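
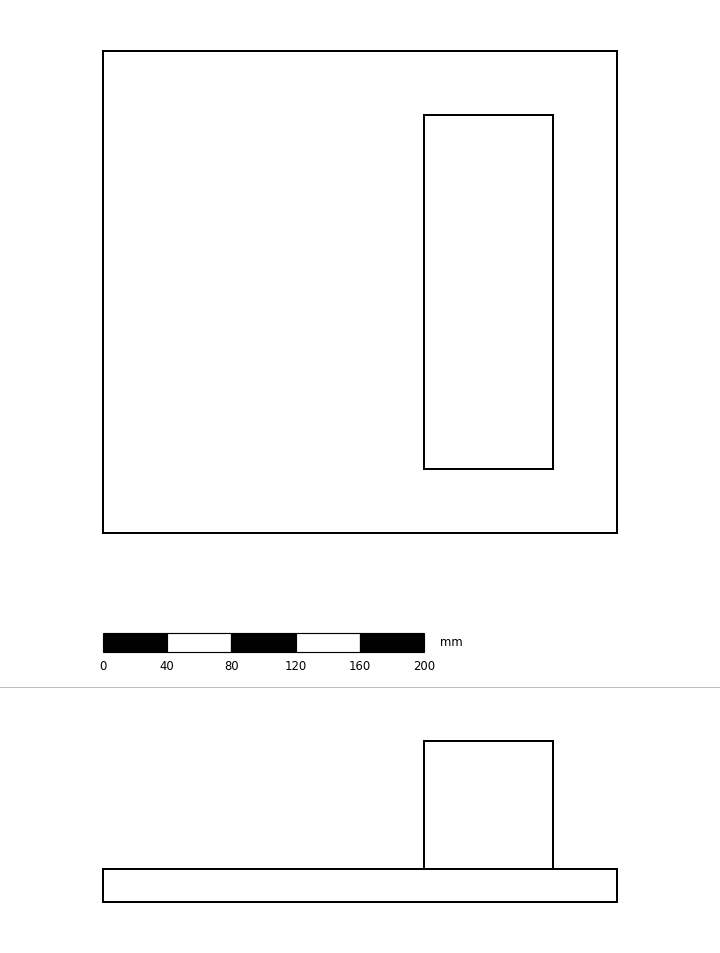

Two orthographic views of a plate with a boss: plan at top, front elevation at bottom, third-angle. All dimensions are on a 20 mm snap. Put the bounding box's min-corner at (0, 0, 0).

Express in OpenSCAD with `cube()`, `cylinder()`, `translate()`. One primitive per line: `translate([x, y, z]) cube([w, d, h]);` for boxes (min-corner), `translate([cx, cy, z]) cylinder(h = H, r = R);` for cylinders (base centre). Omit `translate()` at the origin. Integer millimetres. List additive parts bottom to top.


cube([320, 300, 20]);
translate([200, 40, 20]) cube([80, 220, 80]);


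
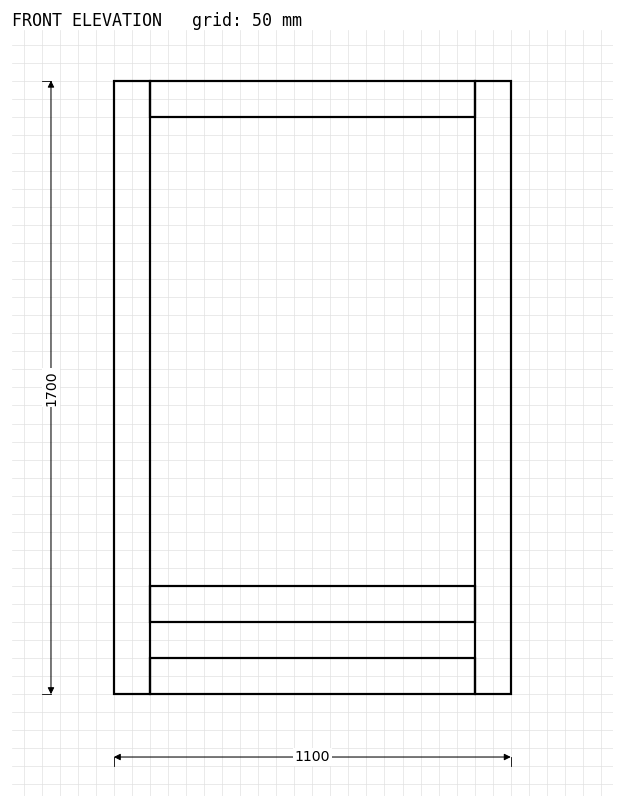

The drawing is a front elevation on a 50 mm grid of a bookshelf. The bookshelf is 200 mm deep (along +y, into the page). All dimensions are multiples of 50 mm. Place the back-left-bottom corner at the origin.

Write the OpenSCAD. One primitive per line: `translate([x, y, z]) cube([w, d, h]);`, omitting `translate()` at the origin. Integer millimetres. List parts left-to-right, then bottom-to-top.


cube([100, 200, 1700]);
translate([100, 0, 0]) cube([900, 200, 100]);
translate([100, 0, 200]) cube([900, 200, 100]);
translate([100, 0, 1600]) cube([900, 200, 100]);
translate([1000, 0, 0]) cube([100, 200, 1700]);


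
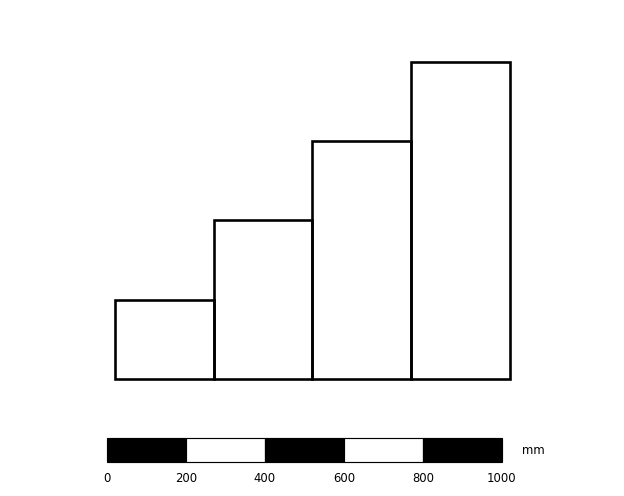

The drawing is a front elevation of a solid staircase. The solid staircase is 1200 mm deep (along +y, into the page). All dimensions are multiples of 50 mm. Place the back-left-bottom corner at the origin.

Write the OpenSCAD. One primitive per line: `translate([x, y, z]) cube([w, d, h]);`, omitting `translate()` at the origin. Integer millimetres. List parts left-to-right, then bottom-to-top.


cube([250, 1200, 200]);
translate([250, 0, 0]) cube([250, 1200, 400]);
translate([500, 0, 0]) cube([250, 1200, 600]);
translate([750, 0, 0]) cube([250, 1200, 800]);


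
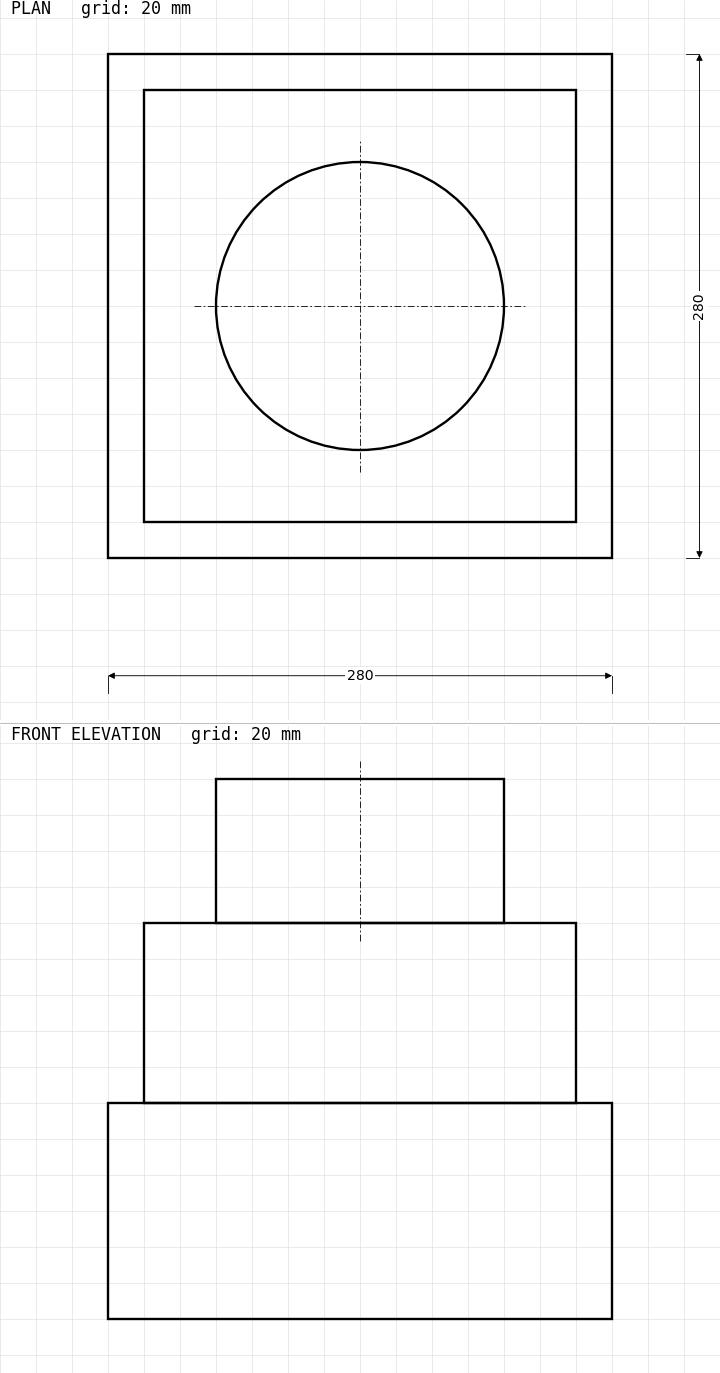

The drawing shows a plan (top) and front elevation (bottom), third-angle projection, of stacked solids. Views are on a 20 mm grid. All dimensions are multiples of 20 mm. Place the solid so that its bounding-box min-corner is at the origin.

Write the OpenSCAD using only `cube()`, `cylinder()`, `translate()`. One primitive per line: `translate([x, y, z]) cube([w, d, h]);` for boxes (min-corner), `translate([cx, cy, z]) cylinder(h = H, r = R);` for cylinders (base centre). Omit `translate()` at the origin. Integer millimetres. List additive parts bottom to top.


cube([280, 280, 120]);
translate([20, 20, 120]) cube([240, 240, 100]);
translate([140, 140, 220]) cylinder(h = 80, r = 80);


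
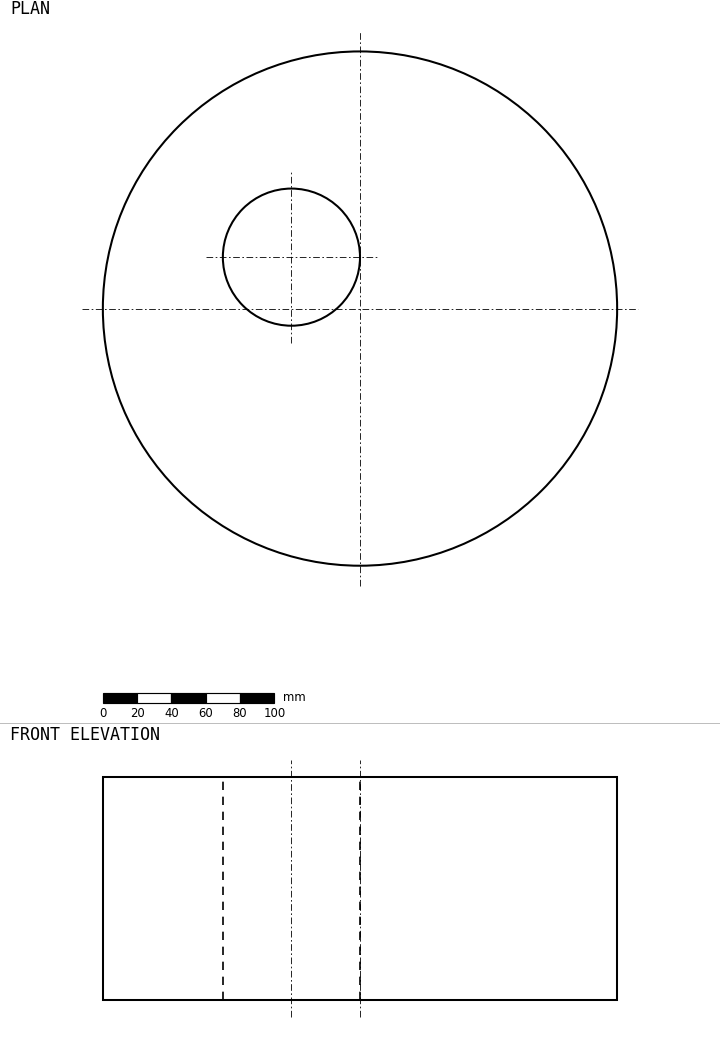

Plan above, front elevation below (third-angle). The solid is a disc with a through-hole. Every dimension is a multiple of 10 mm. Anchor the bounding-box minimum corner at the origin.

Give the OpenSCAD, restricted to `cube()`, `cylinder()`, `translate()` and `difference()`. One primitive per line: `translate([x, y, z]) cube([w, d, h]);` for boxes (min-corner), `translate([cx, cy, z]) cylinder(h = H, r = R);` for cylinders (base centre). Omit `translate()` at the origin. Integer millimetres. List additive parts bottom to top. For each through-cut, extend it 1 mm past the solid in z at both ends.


difference() {
  translate([150, 150, 0]) cylinder(h = 130, r = 150);
  translate([110, 180, -1]) cylinder(h = 132, r = 40);
}


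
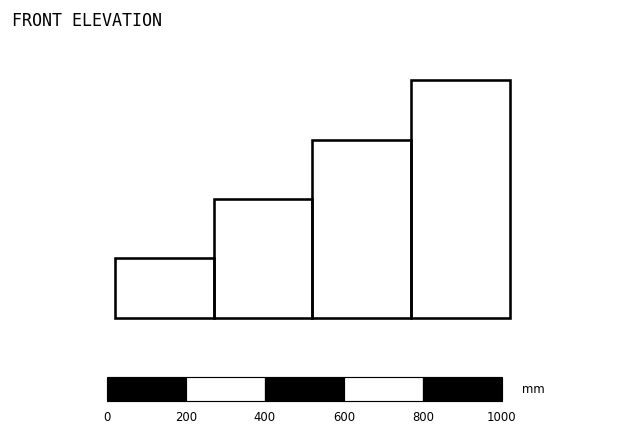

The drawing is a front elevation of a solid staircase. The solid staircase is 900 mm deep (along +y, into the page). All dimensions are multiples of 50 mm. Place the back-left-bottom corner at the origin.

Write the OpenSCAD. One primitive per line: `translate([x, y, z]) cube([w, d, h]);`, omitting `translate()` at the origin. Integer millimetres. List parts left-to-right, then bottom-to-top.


cube([250, 900, 150]);
translate([250, 0, 0]) cube([250, 900, 300]);
translate([500, 0, 0]) cube([250, 900, 450]);
translate([750, 0, 0]) cube([250, 900, 600]);


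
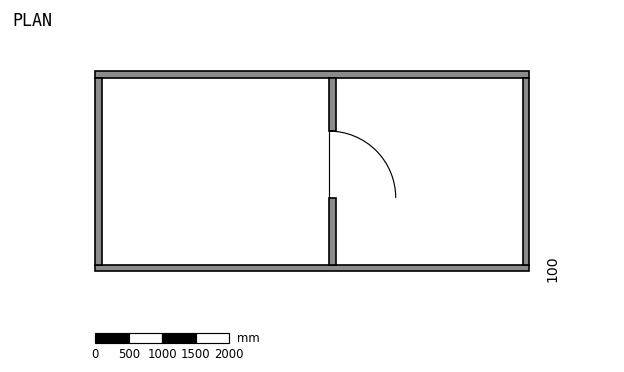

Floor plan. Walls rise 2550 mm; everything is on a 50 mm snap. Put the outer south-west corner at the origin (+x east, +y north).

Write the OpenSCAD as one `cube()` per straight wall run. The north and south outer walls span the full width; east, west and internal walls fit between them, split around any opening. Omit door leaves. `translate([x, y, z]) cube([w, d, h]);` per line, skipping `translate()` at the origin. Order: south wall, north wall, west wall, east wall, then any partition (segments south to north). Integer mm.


cube([6500, 100, 2550]);
translate([0, 2900, 0]) cube([6500, 100, 2550]);
translate([0, 100, 0]) cube([100, 2800, 2550]);
translate([6400, 100, 0]) cube([100, 2800, 2550]);
translate([3500, 100, 0]) cube([100, 1000, 2550]);
translate([3500, 2100, 0]) cube([100, 800, 2550]);


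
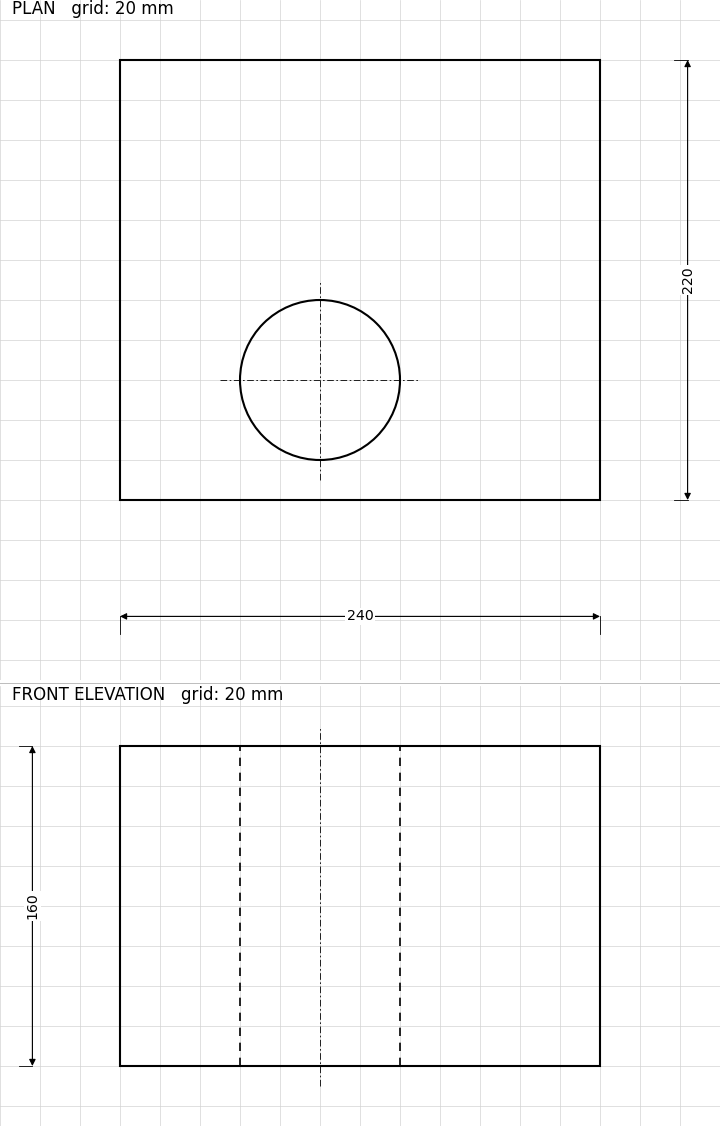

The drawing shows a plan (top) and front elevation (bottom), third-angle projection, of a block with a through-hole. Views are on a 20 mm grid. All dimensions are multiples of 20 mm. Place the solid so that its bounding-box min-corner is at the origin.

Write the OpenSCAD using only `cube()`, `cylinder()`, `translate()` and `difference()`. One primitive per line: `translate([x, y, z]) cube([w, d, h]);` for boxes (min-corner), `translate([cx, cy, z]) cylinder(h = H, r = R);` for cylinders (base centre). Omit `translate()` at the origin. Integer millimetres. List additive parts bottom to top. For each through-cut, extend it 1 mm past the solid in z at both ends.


difference() {
  cube([240, 220, 160]);
  translate([100, 60, -1]) cylinder(h = 162, r = 40);
}


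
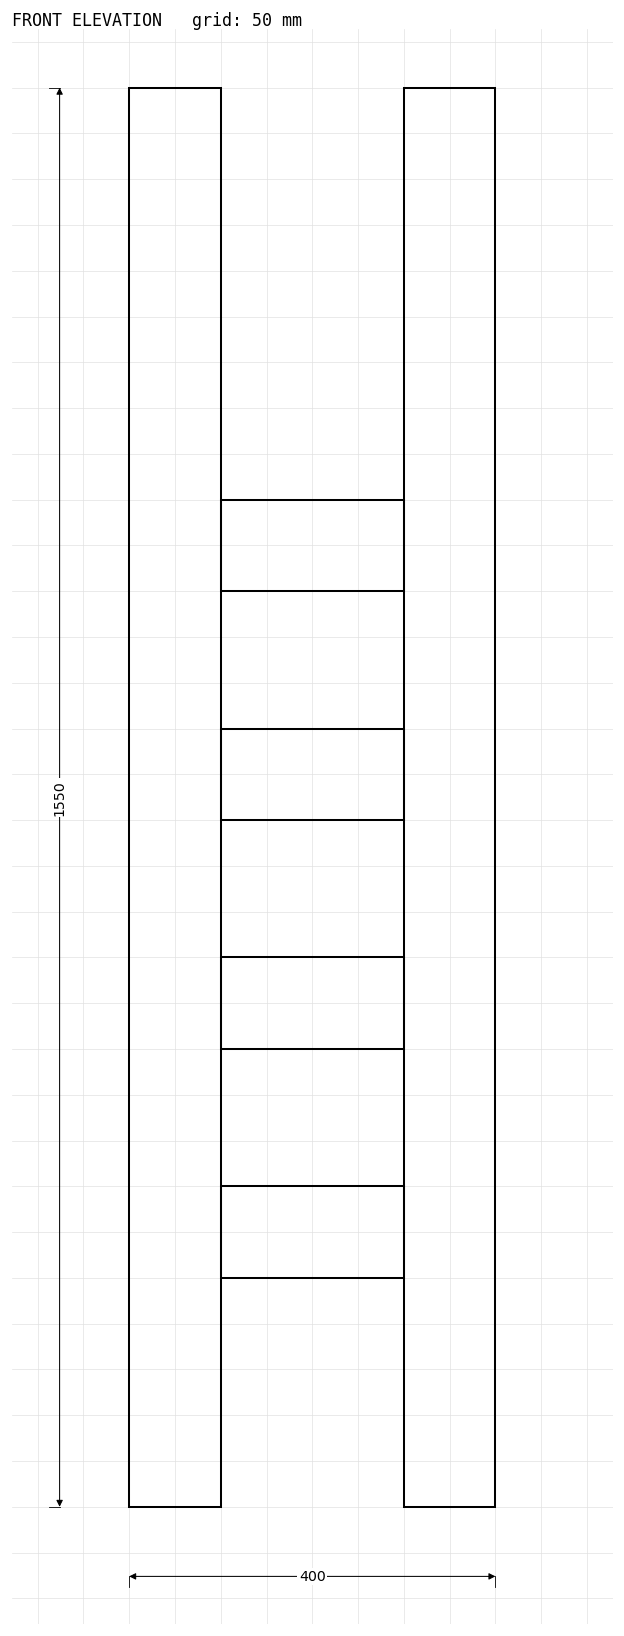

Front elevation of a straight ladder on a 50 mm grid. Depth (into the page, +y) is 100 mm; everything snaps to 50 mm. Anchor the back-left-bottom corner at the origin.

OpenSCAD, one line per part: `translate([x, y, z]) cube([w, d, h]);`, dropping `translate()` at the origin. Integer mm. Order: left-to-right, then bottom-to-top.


cube([100, 100, 1550]);
translate([100, 0, 250]) cube([200, 100, 100]);
translate([100, 0, 500]) cube([200, 100, 100]);
translate([100, 0, 750]) cube([200, 100, 100]);
translate([100, 0, 1000]) cube([200, 100, 100]);
translate([300, 0, 0]) cube([100, 100, 1550]);


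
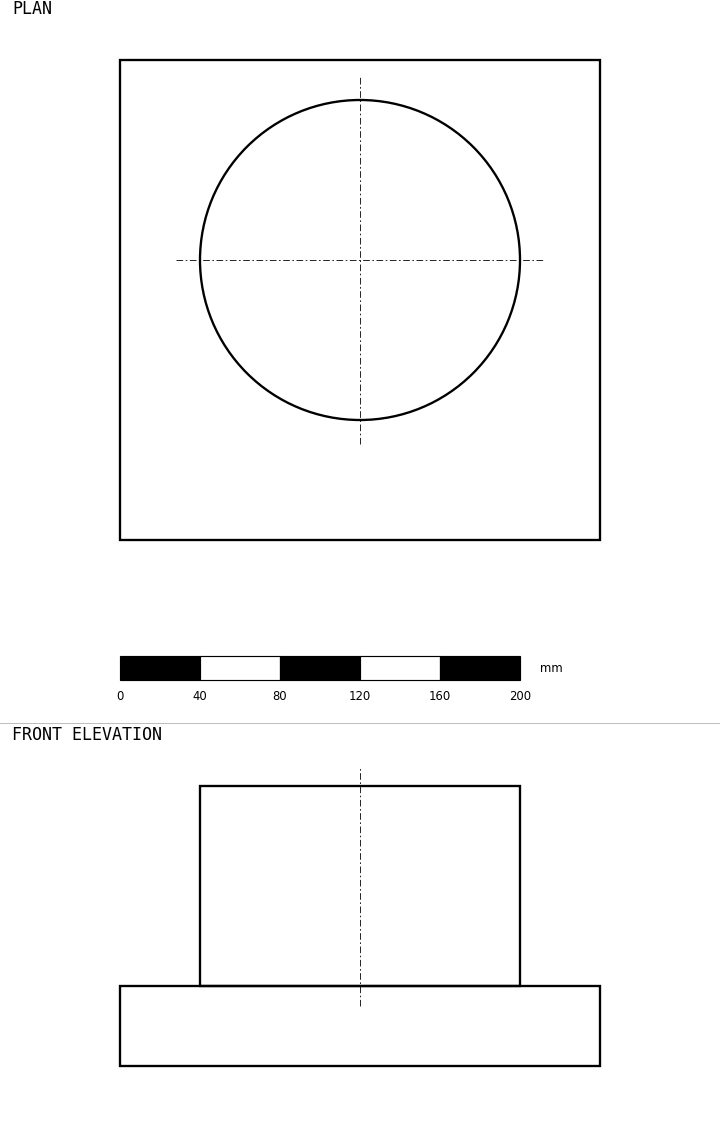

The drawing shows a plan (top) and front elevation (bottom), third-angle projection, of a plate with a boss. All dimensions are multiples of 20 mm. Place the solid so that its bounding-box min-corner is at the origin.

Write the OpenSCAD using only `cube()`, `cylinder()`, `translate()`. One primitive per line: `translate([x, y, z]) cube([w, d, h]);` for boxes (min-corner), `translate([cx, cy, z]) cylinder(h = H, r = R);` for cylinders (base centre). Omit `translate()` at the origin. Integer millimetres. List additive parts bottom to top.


cube([240, 240, 40]);
translate([120, 140, 40]) cylinder(h = 100, r = 80);


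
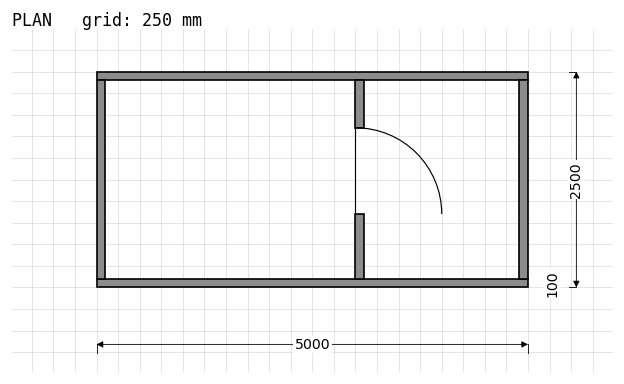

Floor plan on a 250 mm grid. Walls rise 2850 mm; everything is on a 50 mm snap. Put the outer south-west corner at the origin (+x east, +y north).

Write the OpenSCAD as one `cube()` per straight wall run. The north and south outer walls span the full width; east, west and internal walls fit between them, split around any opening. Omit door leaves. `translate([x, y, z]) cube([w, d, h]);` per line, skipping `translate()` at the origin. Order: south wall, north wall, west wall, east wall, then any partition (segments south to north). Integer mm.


cube([5000, 100, 2850]);
translate([0, 2400, 0]) cube([5000, 100, 2850]);
translate([0, 100, 0]) cube([100, 2300, 2850]);
translate([4900, 100, 0]) cube([100, 2300, 2850]);
translate([3000, 100, 0]) cube([100, 750, 2850]);
translate([3000, 1850, 0]) cube([100, 550, 2850]);


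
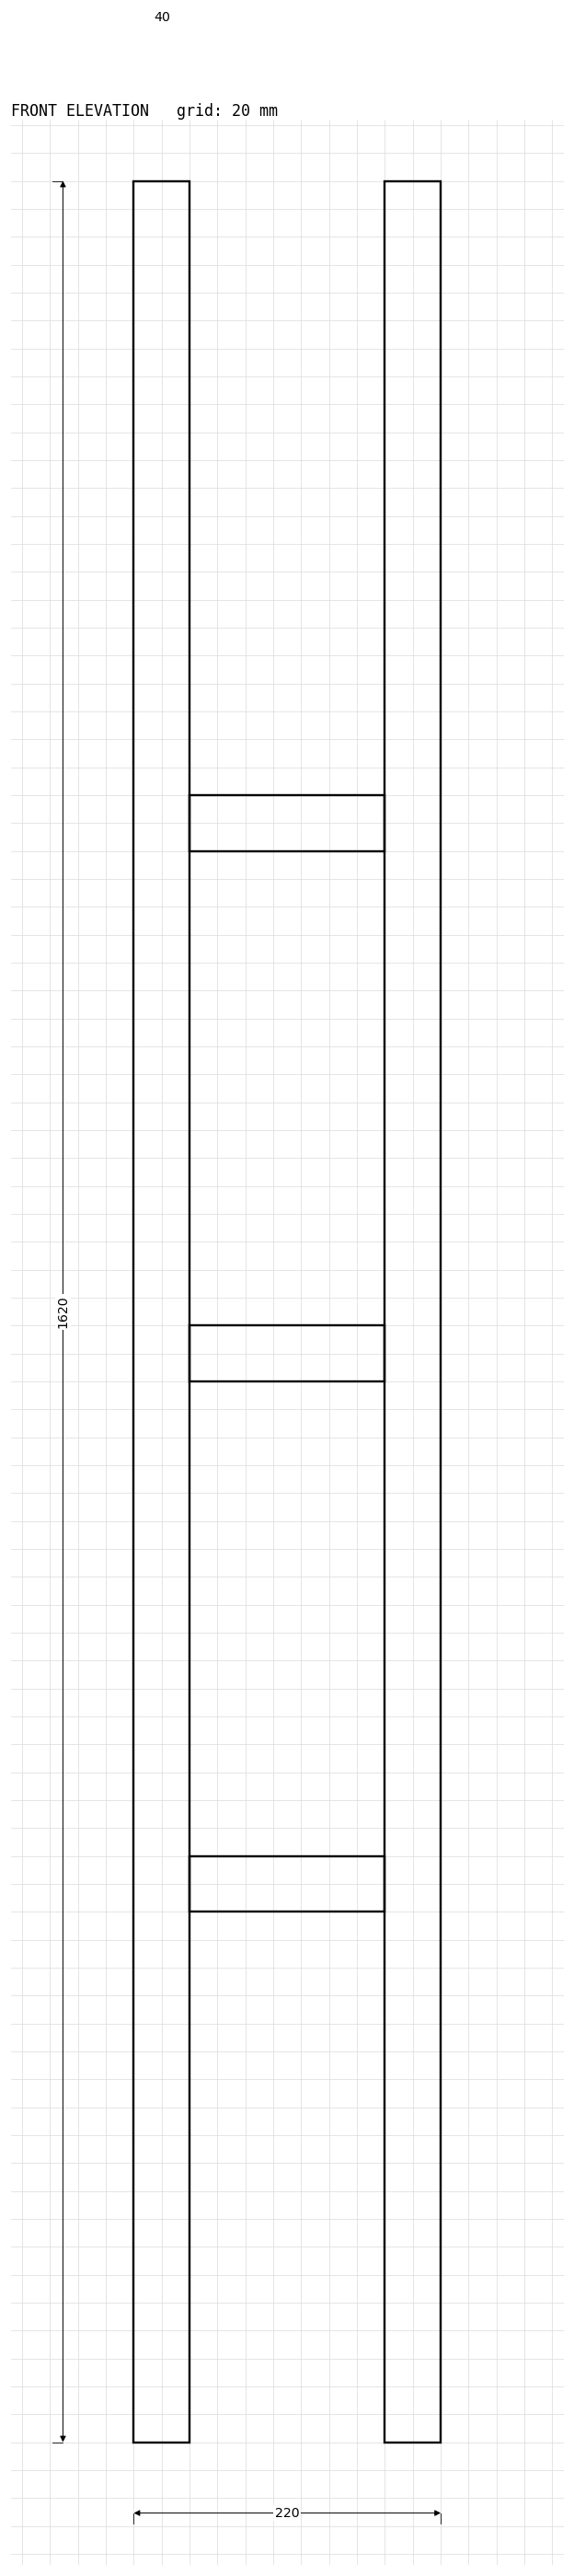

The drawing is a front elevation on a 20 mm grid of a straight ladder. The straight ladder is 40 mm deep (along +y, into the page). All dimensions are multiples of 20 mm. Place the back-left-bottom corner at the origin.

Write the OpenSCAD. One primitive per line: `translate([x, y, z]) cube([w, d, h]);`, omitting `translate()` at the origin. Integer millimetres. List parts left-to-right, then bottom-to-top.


cube([40, 40, 1620]);
translate([40, 0, 380]) cube([140, 40, 40]);
translate([40, 0, 760]) cube([140, 40, 40]);
translate([40, 0, 1140]) cube([140, 40, 40]);
translate([180, 0, 0]) cube([40, 40, 1620]);


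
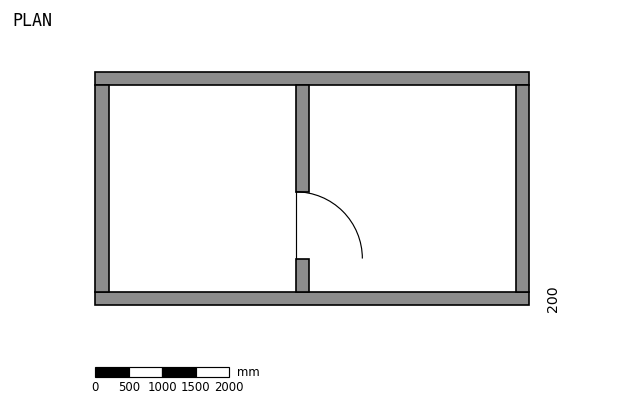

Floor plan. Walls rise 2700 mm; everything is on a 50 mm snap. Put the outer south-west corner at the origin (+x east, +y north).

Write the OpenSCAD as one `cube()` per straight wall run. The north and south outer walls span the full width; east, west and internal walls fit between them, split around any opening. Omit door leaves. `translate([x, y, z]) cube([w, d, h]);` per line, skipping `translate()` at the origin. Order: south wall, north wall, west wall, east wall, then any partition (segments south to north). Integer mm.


cube([6500, 200, 2700]);
translate([0, 3300, 0]) cube([6500, 200, 2700]);
translate([0, 200, 0]) cube([200, 3100, 2700]);
translate([6300, 200, 0]) cube([200, 3100, 2700]);
translate([3000, 200, 0]) cube([200, 500, 2700]);
translate([3000, 1700, 0]) cube([200, 1600, 2700]);


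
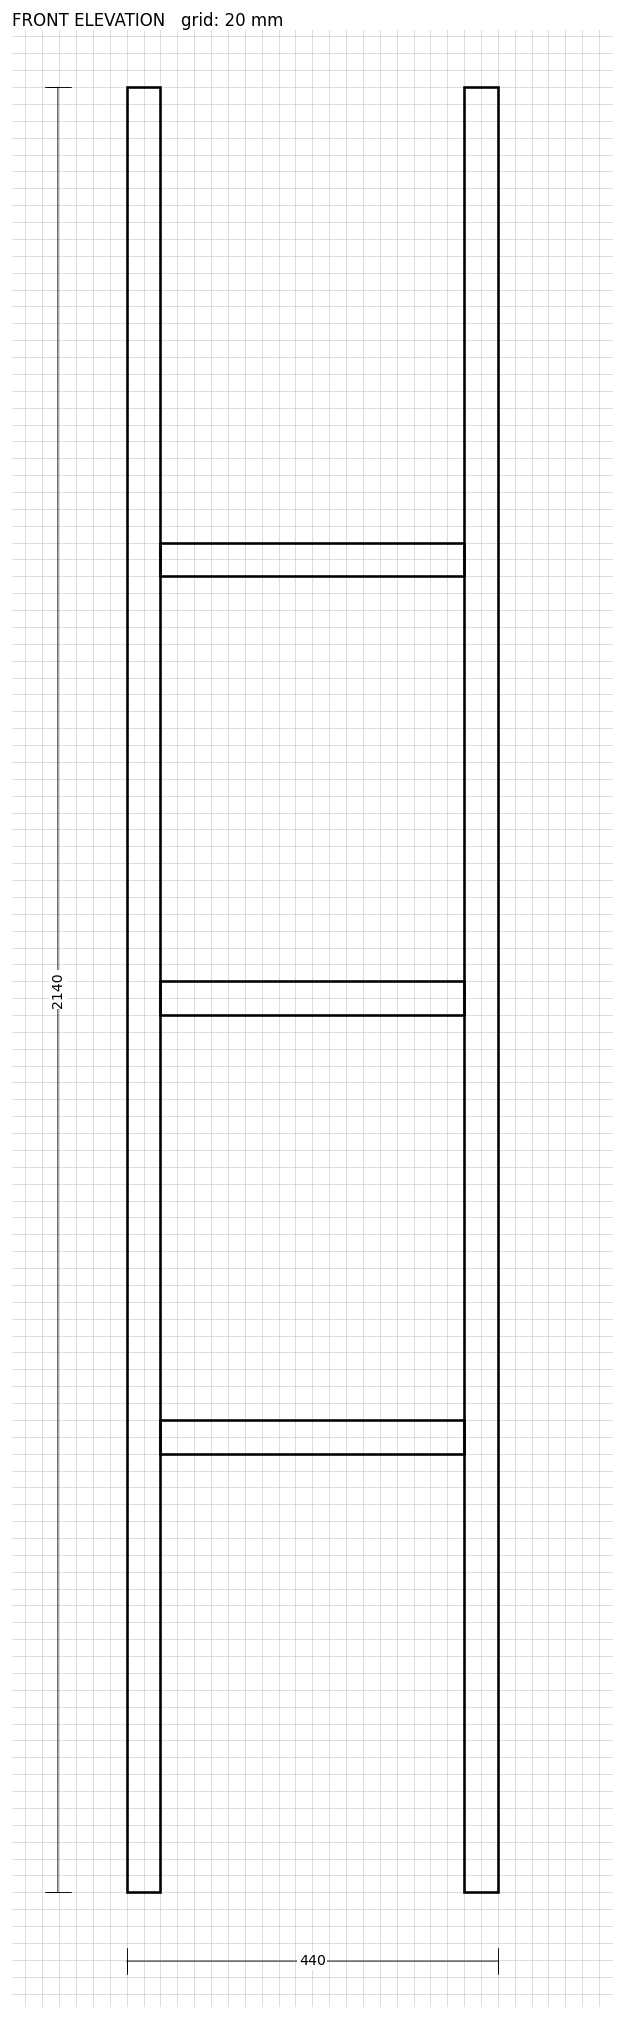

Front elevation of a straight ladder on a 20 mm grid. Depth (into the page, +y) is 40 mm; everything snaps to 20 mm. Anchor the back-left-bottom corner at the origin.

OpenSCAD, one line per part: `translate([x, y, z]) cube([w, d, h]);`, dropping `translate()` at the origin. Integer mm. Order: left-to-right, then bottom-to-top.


cube([40, 40, 2140]);
translate([40, 0, 520]) cube([360, 40, 40]);
translate([40, 0, 1040]) cube([360, 40, 40]);
translate([40, 0, 1560]) cube([360, 40, 40]);
translate([400, 0, 0]) cube([40, 40, 2140]);


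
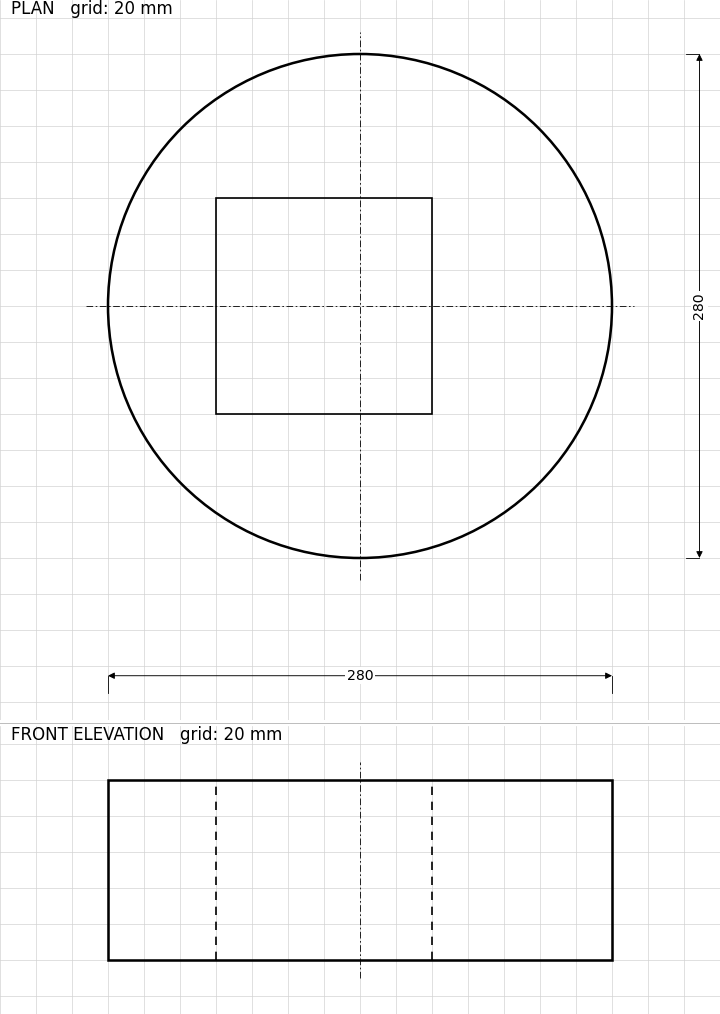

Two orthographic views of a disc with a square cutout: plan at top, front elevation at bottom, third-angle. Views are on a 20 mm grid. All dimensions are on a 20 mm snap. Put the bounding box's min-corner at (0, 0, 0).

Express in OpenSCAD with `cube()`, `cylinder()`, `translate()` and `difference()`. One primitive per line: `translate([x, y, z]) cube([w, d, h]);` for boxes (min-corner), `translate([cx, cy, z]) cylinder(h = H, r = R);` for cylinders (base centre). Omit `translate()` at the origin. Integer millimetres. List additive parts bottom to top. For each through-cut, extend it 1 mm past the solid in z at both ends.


difference() {
  translate([140, 140, 0]) cylinder(h = 100, r = 140);
  translate([60, 80, -1]) cube([120, 120, 102]);
}


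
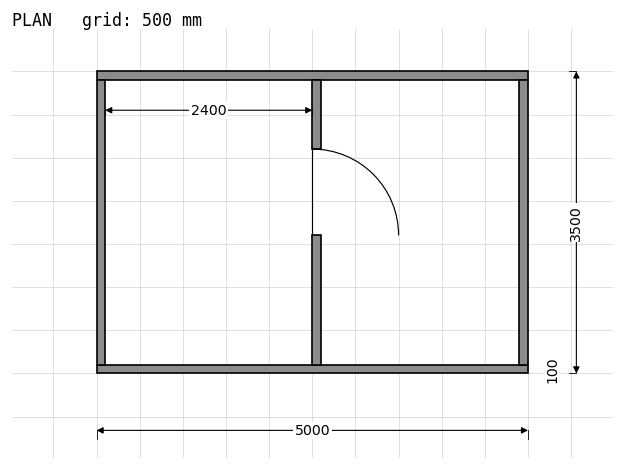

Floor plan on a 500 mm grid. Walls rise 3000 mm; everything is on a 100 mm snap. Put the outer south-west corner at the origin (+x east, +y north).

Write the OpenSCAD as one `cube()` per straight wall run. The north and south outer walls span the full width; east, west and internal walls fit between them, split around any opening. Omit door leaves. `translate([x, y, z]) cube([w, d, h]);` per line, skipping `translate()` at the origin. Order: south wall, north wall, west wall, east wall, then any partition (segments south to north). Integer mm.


cube([5000, 100, 3000]);
translate([0, 3400, 0]) cube([5000, 100, 3000]);
translate([0, 100, 0]) cube([100, 3300, 3000]);
translate([4900, 100, 0]) cube([100, 3300, 3000]);
translate([2500, 100, 0]) cube([100, 1500, 3000]);
translate([2500, 2600, 0]) cube([100, 800, 3000]);


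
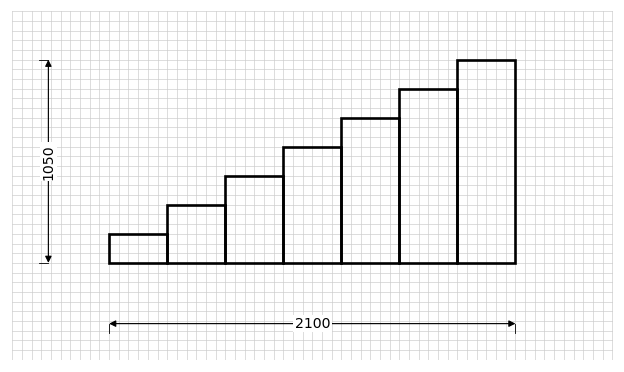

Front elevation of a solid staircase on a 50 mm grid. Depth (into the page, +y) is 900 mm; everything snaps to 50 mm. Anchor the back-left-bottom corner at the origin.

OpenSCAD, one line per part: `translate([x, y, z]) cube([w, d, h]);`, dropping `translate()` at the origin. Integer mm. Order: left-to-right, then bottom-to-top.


cube([300, 900, 150]);
translate([300, 0, 0]) cube([300, 900, 300]);
translate([600, 0, 0]) cube([300, 900, 450]);
translate([900, 0, 0]) cube([300, 900, 600]);
translate([1200, 0, 0]) cube([300, 900, 750]);
translate([1500, 0, 0]) cube([300, 900, 900]);
translate([1800, 0, 0]) cube([300, 900, 1050]);


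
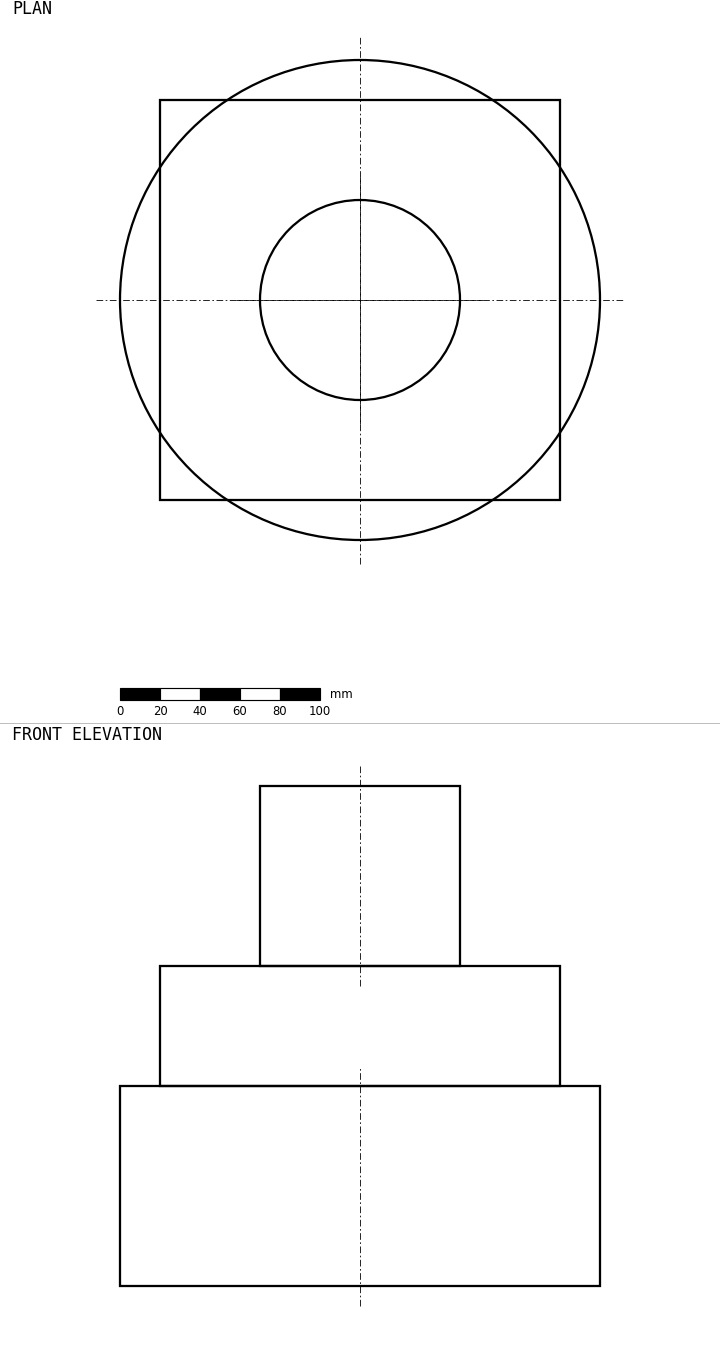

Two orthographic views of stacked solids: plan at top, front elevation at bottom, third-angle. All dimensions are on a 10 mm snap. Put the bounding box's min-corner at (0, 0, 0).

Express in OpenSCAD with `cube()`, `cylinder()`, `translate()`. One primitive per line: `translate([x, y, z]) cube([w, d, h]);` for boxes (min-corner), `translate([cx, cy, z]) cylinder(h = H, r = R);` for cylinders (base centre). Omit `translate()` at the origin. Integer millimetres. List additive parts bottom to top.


translate([120, 120, 0]) cylinder(h = 100, r = 120);
translate([20, 20, 100]) cube([200, 200, 60]);
translate([120, 120, 160]) cylinder(h = 90, r = 50);


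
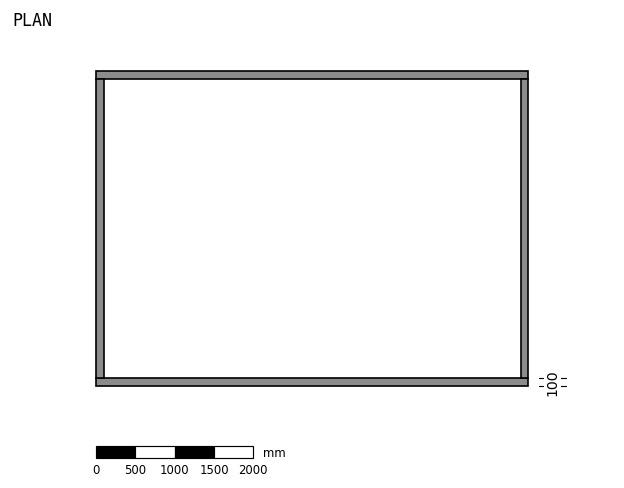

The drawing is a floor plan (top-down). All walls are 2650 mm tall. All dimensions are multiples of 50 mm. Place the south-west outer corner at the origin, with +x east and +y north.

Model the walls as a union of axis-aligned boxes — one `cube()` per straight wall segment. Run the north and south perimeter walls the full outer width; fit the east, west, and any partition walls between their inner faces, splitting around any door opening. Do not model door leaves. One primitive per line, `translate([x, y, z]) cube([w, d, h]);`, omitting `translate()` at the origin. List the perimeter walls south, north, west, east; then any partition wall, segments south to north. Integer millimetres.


cube([5500, 100, 2650]);
translate([0, 3900, 0]) cube([5500, 100, 2650]);
translate([0, 100, 0]) cube([100, 3800, 2650]);
translate([5400, 100, 0]) cube([100, 3800, 2650]);


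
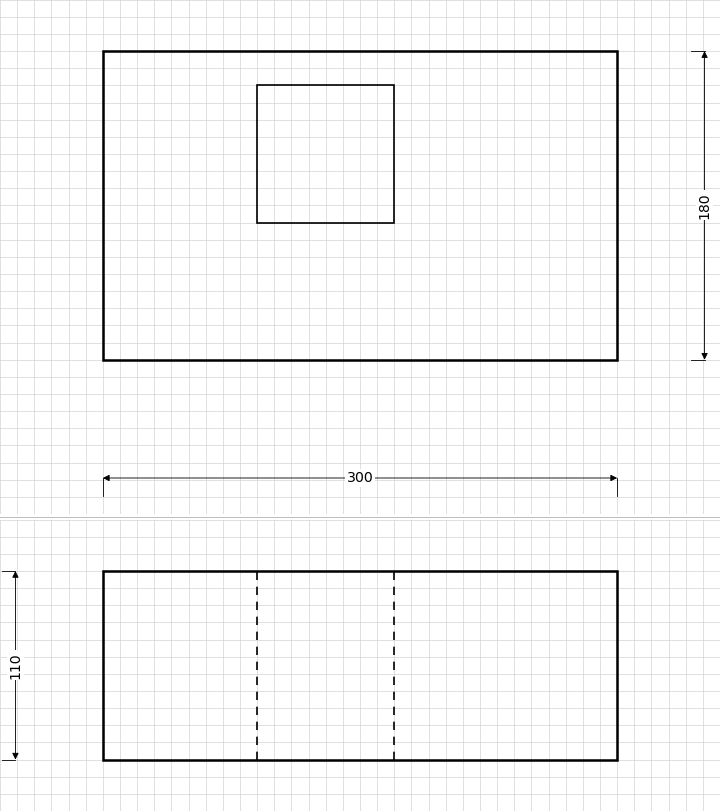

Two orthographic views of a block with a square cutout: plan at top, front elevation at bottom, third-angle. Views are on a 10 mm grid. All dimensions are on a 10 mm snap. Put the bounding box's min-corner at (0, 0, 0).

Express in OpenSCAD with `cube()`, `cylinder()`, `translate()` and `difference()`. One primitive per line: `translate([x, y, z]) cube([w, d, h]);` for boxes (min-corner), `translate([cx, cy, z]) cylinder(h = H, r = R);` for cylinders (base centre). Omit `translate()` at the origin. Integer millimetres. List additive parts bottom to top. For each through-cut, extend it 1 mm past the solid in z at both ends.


difference() {
  cube([300, 180, 110]);
  translate([90, 80, -1]) cube([80, 80, 112]);
}


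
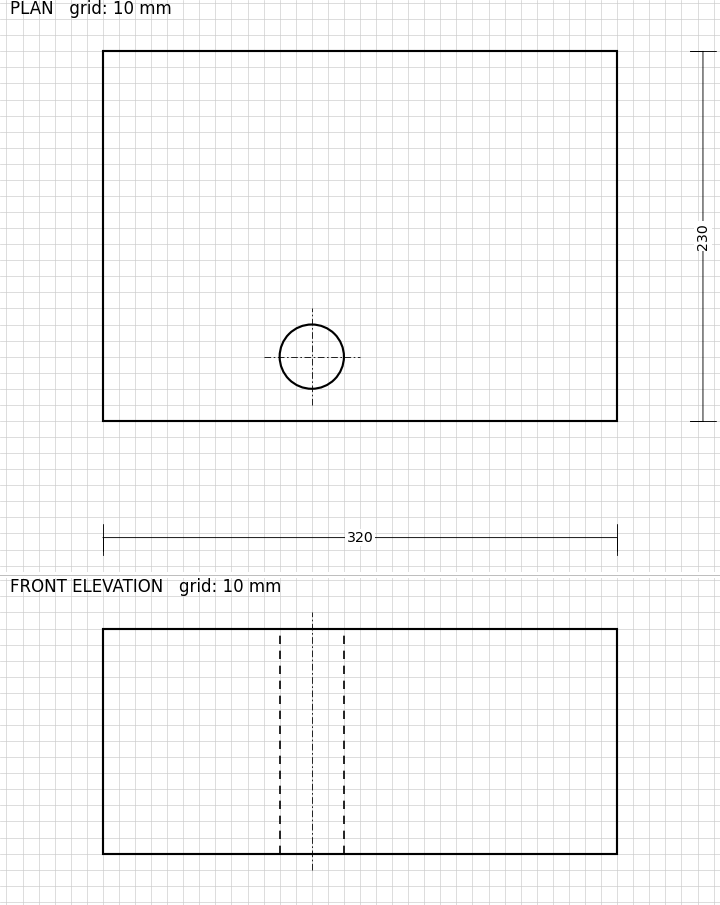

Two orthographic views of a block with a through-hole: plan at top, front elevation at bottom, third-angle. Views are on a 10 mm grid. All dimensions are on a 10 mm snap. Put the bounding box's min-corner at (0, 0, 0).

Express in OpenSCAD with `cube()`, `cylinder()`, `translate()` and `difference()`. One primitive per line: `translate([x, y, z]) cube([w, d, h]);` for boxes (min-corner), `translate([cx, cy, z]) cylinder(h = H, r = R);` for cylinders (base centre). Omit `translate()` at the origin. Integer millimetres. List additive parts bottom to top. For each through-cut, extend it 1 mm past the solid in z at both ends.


difference() {
  cube([320, 230, 140]);
  translate([130, 40, -1]) cylinder(h = 142, r = 20);
}


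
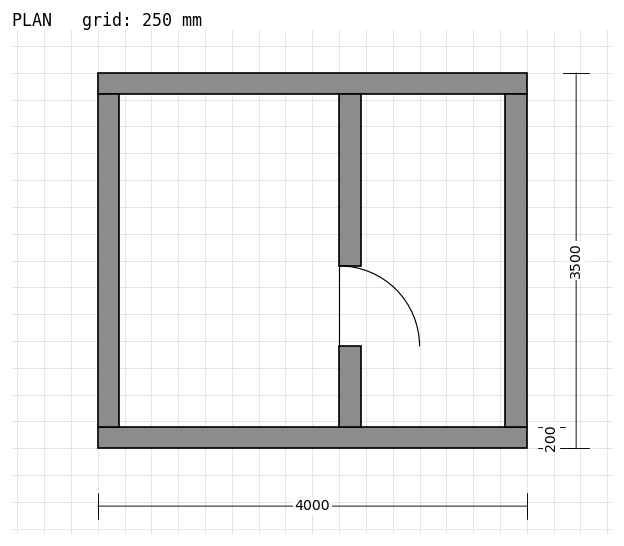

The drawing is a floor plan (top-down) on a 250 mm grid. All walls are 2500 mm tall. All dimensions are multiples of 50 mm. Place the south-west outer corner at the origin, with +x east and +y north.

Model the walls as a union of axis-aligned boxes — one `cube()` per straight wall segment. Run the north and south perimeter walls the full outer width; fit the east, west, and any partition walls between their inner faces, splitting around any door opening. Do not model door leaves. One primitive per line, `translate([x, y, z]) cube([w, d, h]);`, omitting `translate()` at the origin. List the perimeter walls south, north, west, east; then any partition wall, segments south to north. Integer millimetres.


cube([4000, 200, 2500]);
translate([0, 3300, 0]) cube([4000, 200, 2500]);
translate([0, 200, 0]) cube([200, 3100, 2500]);
translate([3800, 200, 0]) cube([200, 3100, 2500]);
translate([2250, 200, 0]) cube([200, 750, 2500]);
translate([2250, 1700, 0]) cube([200, 1600, 2500]);


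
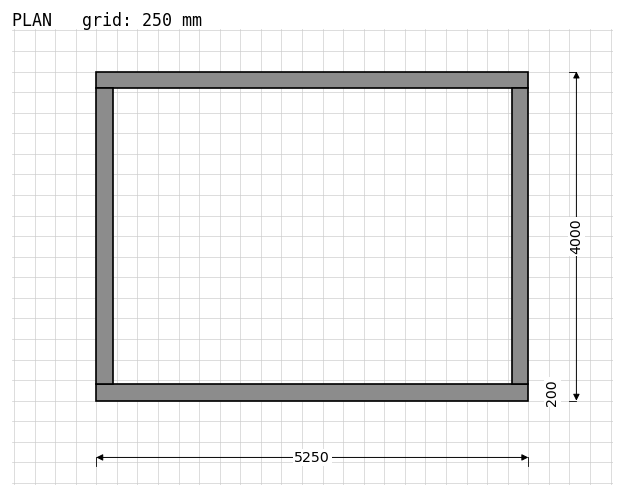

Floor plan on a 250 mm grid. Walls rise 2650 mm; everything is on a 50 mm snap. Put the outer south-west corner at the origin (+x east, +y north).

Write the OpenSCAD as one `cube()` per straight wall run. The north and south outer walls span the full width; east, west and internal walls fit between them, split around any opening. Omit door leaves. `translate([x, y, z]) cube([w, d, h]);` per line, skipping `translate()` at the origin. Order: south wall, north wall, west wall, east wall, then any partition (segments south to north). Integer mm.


cube([5250, 200, 2650]);
translate([0, 3800, 0]) cube([5250, 200, 2650]);
translate([0, 200, 0]) cube([200, 3600, 2650]);
translate([5050, 200, 0]) cube([200, 3600, 2650]);


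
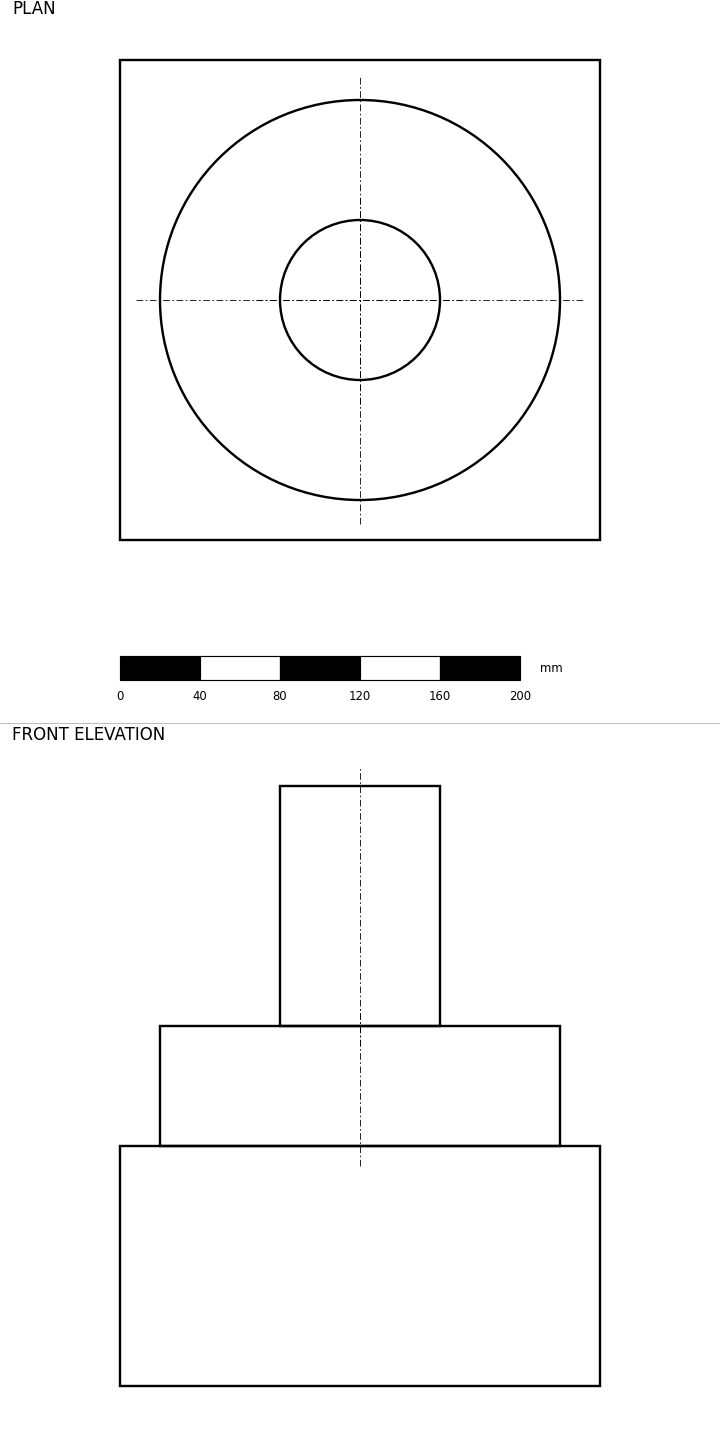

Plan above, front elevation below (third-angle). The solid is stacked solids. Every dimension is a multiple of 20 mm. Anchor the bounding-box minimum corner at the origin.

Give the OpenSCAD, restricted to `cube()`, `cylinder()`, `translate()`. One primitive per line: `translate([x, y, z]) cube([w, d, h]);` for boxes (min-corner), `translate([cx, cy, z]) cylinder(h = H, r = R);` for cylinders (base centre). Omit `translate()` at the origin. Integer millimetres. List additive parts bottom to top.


cube([240, 240, 120]);
translate([120, 120, 120]) cylinder(h = 60, r = 100);
translate([120, 120, 180]) cylinder(h = 120, r = 40);


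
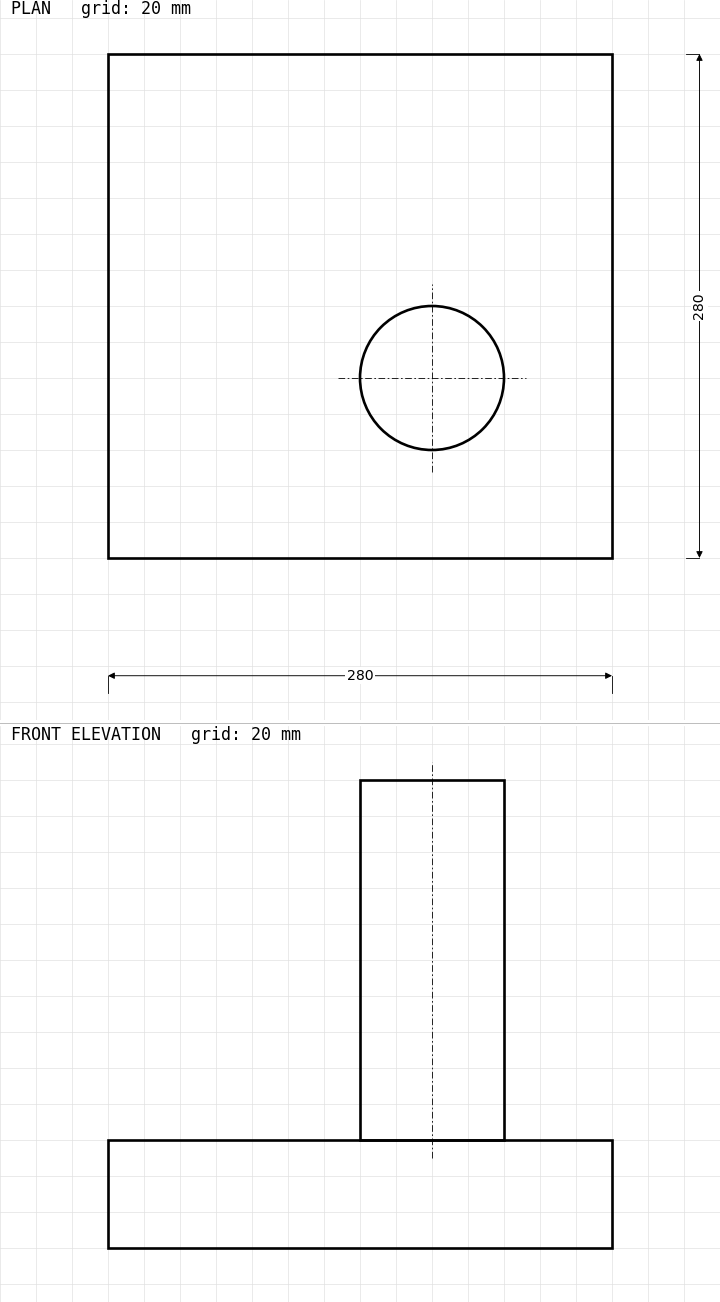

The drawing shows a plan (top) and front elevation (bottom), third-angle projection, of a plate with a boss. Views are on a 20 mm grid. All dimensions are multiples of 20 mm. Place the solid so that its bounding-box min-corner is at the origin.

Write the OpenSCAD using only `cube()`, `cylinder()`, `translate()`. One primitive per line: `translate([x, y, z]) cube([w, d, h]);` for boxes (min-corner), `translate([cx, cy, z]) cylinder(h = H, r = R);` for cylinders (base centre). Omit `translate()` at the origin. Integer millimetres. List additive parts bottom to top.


cube([280, 280, 60]);
translate([180, 100, 60]) cylinder(h = 200, r = 40);


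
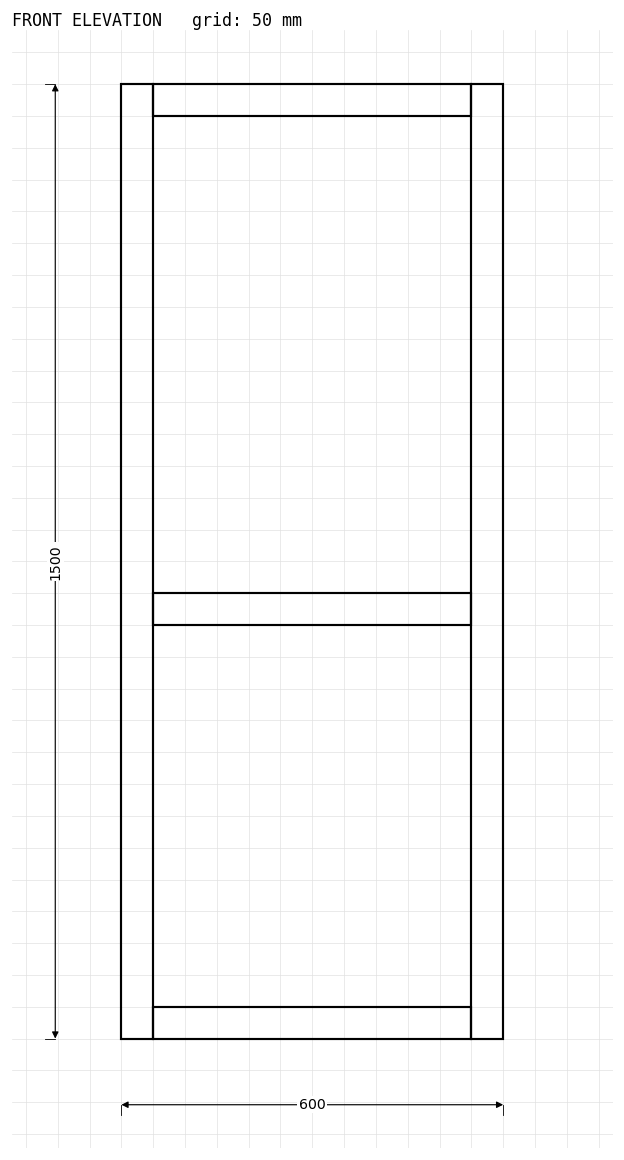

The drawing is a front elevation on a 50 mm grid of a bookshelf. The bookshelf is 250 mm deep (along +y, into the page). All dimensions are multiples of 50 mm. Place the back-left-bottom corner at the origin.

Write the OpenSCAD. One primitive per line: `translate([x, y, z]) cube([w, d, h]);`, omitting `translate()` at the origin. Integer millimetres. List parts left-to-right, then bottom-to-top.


cube([50, 250, 1500]);
translate([50, 0, 0]) cube([500, 250, 50]);
translate([50, 0, 650]) cube([500, 250, 50]);
translate([50, 0, 1450]) cube([500, 250, 50]);
translate([550, 0, 0]) cube([50, 250, 1500]);


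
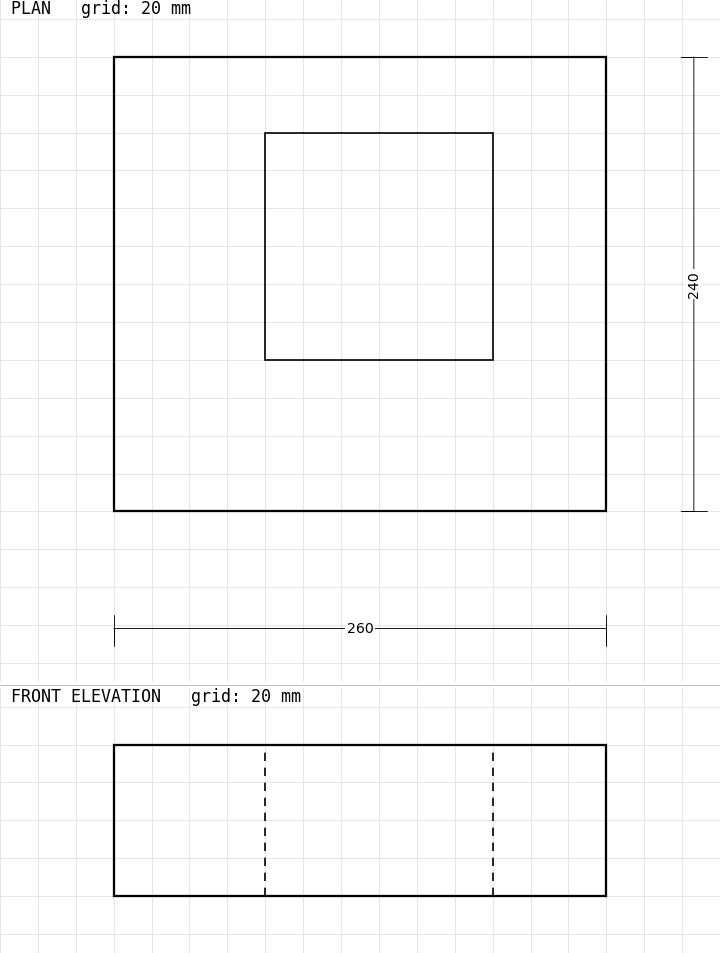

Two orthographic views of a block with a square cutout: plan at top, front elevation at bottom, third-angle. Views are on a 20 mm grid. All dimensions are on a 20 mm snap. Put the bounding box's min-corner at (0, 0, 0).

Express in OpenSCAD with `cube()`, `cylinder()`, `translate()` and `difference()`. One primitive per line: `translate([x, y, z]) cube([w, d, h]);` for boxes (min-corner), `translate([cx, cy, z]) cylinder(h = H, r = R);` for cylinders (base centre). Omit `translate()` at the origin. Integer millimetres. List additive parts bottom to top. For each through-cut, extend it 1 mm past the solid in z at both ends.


difference() {
  cube([260, 240, 80]);
  translate([80, 80, -1]) cube([120, 120, 82]);
}


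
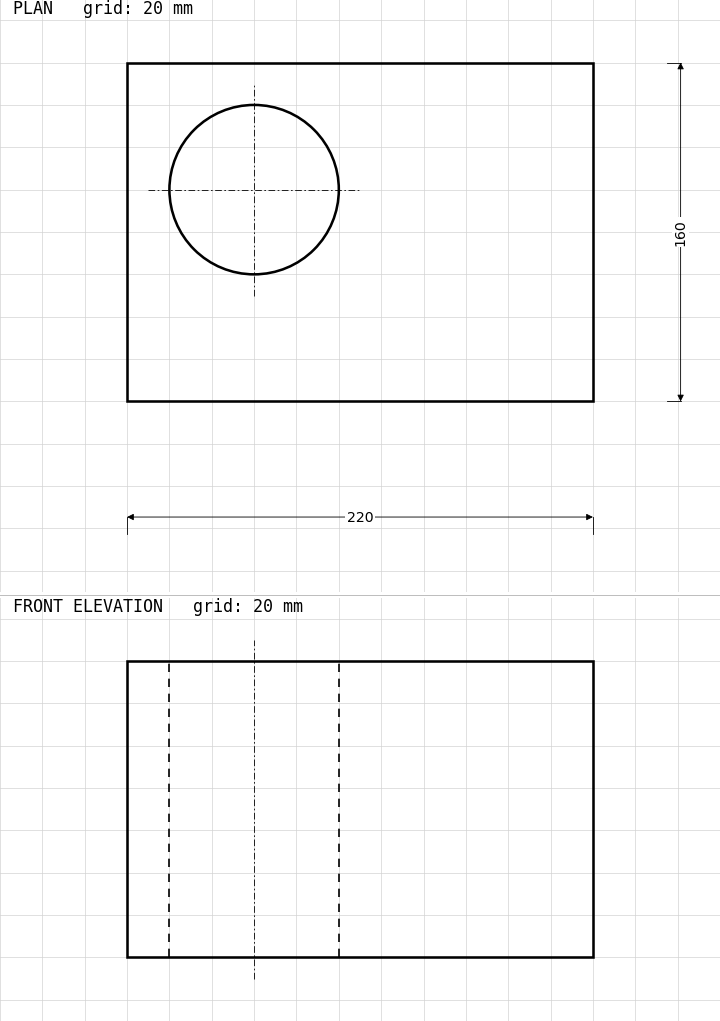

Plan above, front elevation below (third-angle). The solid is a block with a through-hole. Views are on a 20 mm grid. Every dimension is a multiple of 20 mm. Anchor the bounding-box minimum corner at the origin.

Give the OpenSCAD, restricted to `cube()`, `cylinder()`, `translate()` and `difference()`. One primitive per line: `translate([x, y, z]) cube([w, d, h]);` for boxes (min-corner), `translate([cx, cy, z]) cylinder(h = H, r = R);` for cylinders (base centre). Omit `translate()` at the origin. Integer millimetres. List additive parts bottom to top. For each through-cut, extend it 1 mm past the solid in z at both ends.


difference() {
  cube([220, 160, 140]);
  translate([60, 100, -1]) cylinder(h = 142, r = 40);
}


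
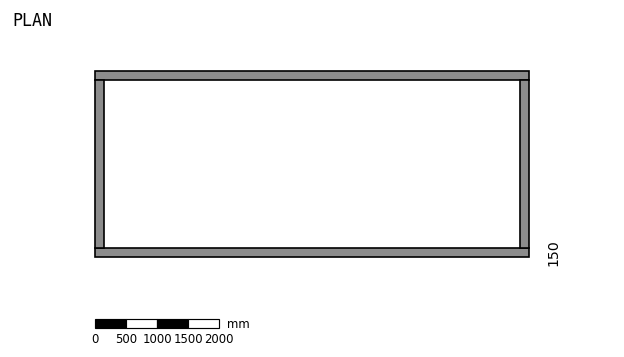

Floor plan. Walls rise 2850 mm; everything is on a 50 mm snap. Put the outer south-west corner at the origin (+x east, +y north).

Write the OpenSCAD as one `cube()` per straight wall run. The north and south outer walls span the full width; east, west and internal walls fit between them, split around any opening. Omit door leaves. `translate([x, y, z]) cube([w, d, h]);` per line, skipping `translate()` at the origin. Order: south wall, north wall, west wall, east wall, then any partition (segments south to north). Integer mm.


cube([7000, 150, 2850]);
translate([0, 2850, 0]) cube([7000, 150, 2850]);
translate([0, 150, 0]) cube([150, 2700, 2850]);
translate([6850, 150, 0]) cube([150, 2700, 2850]);


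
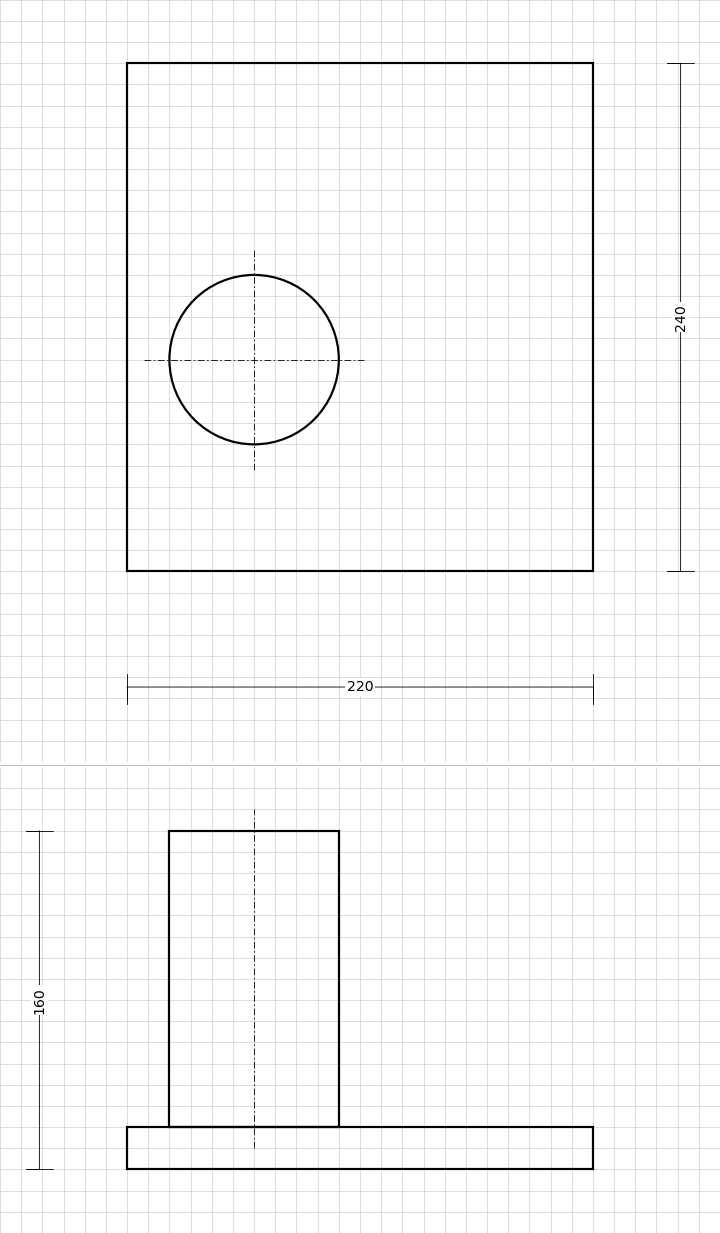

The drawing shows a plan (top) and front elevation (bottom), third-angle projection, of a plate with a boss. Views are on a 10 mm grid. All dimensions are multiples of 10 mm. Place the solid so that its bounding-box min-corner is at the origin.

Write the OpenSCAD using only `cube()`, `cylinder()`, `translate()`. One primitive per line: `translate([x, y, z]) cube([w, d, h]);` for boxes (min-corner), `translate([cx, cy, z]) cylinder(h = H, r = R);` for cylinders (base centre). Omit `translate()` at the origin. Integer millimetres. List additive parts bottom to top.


cube([220, 240, 20]);
translate([60, 100, 20]) cylinder(h = 140, r = 40);


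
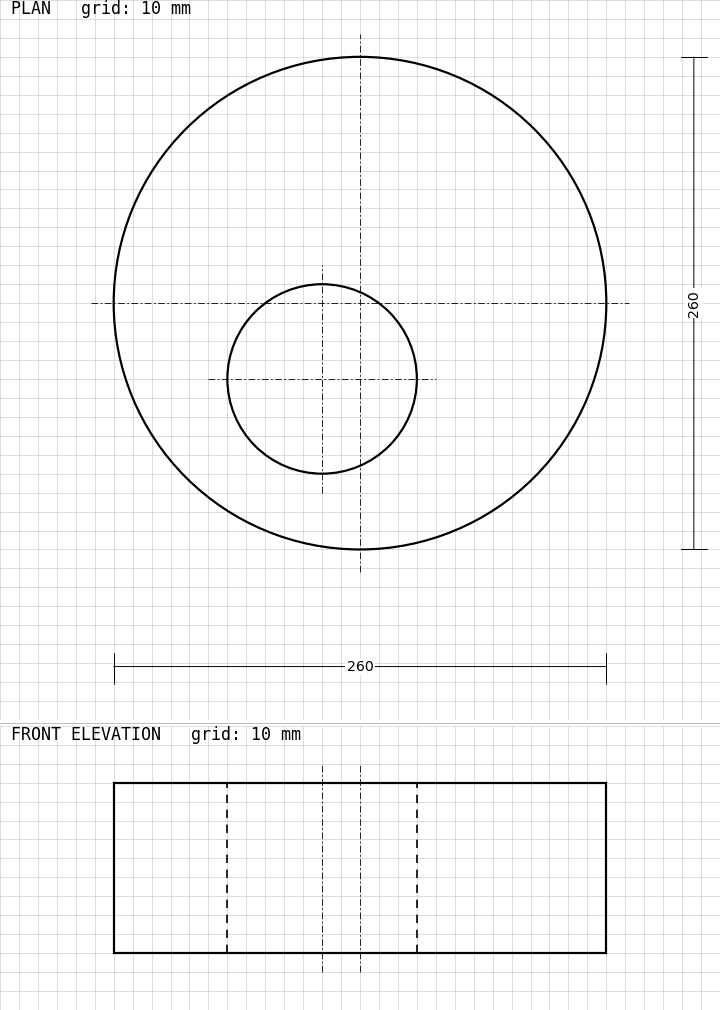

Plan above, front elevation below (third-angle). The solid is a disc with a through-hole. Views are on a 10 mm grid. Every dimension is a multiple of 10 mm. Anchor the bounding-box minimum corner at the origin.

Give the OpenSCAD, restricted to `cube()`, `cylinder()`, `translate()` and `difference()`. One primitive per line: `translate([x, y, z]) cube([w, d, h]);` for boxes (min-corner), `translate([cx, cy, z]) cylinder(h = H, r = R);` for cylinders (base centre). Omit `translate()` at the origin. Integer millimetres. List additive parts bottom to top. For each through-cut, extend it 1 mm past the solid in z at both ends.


difference() {
  translate([130, 130, 0]) cylinder(h = 90, r = 130);
  translate([110, 90, -1]) cylinder(h = 92, r = 50);
}


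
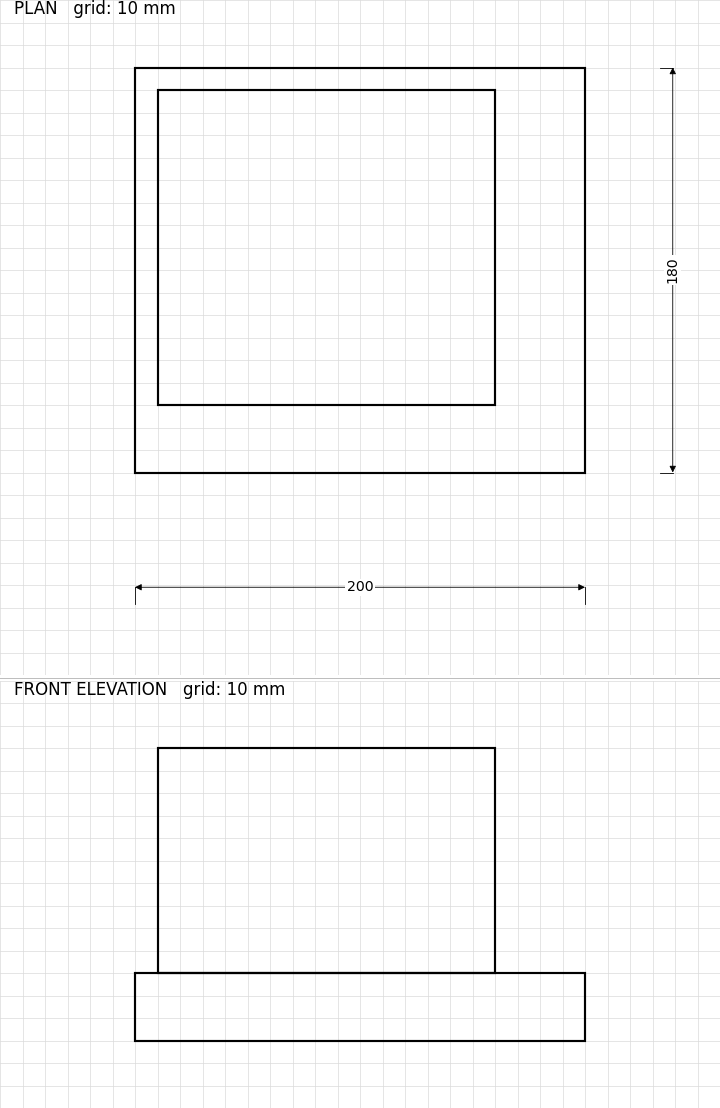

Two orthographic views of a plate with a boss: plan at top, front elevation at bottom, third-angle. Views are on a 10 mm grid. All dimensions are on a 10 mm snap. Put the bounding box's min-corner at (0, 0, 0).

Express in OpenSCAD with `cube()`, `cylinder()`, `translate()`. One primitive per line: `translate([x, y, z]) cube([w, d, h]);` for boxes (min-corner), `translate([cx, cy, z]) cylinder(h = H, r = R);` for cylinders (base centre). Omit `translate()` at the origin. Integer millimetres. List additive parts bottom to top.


cube([200, 180, 30]);
translate([10, 30, 30]) cube([150, 140, 100]);


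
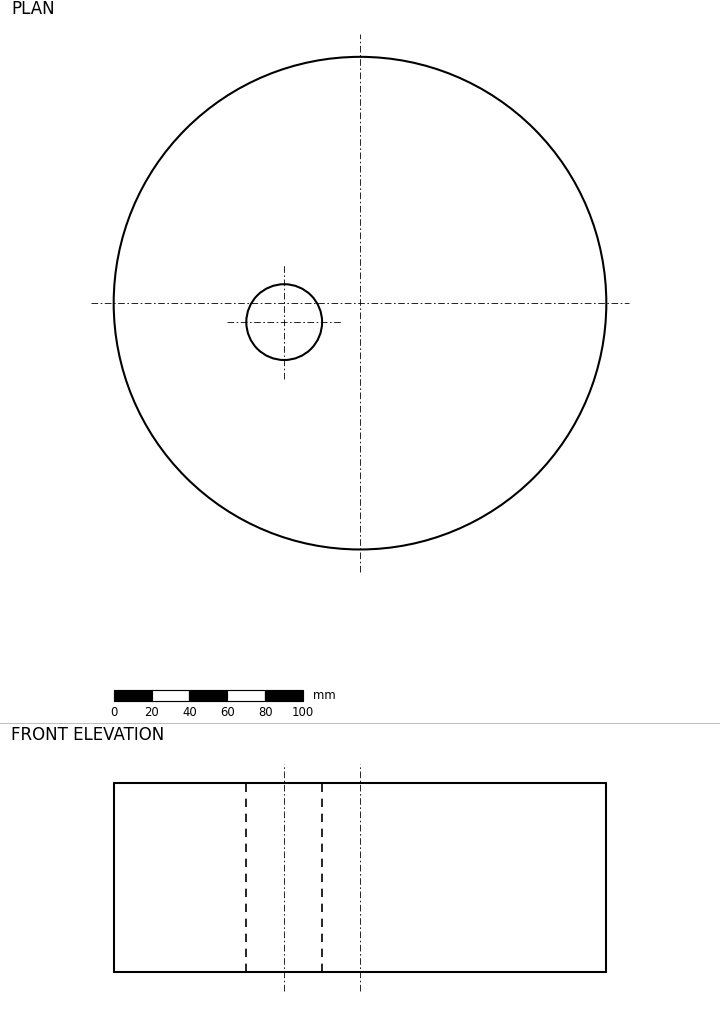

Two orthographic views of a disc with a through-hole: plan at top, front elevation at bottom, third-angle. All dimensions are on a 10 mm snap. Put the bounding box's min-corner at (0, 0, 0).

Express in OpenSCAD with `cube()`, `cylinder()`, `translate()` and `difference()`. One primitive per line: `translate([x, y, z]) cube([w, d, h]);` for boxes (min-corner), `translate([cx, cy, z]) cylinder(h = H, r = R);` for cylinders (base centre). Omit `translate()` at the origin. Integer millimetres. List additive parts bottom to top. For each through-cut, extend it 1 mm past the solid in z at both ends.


difference() {
  translate([130, 130, 0]) cylinder(h = 100, r = 130);
  translate([90, 120, -1]) cylinder(h = 102, r = 20);
}


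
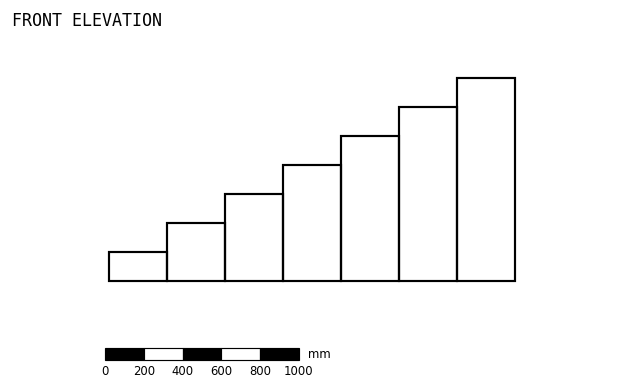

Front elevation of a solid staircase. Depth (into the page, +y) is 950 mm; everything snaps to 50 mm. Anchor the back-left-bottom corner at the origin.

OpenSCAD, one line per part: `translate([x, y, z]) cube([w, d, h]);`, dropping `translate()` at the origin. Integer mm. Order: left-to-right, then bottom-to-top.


cube([300, 950, 150]);
translate([300, 0, 0]) cube([300, 950, 300]);
translate([600, 0, 0]) cube([300, 950, 450]);
translate([900, 0, 0]) cube([300, 950, 600]);
translate([1200, 0, 0]) cube([300, 950, 750]);
translate([1500, 0, 0]) cube([300, 950, 900]);
translate([1800, 0, 0]) cube([300, 950, 1050]);


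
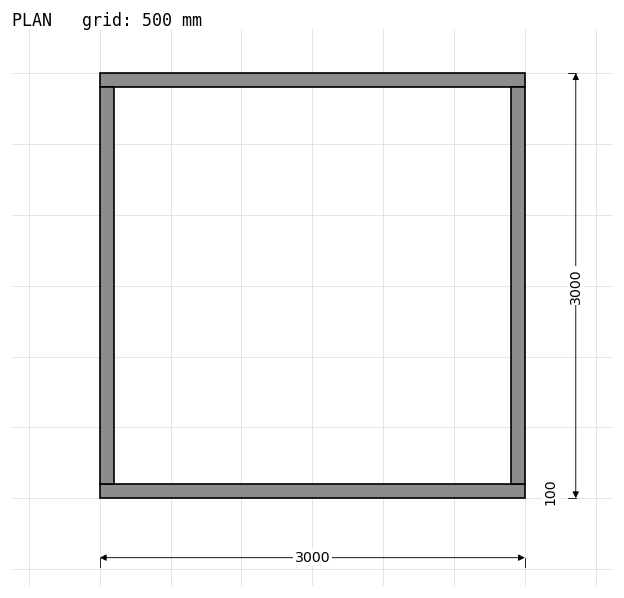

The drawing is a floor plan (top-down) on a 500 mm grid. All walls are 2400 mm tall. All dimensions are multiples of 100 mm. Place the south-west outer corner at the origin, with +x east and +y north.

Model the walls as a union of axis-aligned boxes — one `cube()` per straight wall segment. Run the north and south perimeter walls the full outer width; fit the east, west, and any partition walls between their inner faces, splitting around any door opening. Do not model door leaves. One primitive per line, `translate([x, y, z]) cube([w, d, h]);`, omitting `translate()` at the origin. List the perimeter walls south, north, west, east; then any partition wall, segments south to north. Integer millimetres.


cube([3000, 100, 2400]);
translate([0, 2900, 0]) cube([3000, 100, 2400]);
translate([0, 100, 0]) cube([100, 2800, 2400]);
translate([2900, 100, 0]) cube([100, 2800, 2400]);
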